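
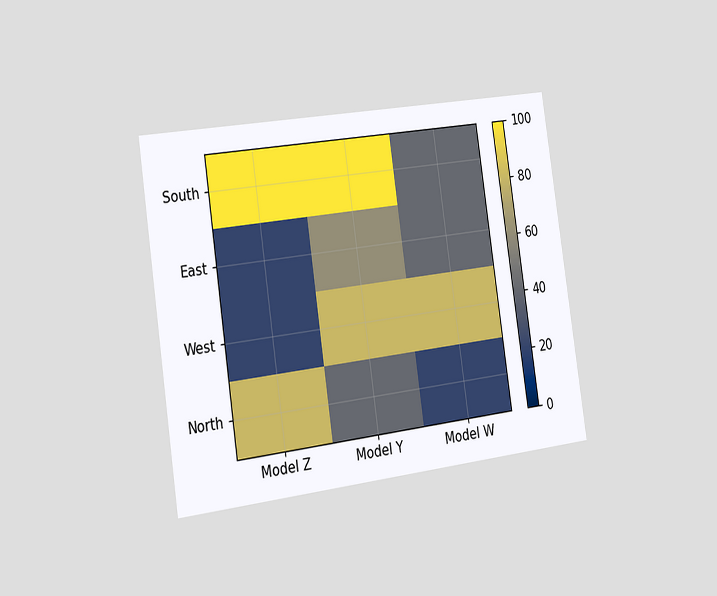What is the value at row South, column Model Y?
100

The chart is tilted about 8° counter-clockwise and viewed slightly from the left. Matching cell (South, Model Y) against the colorbar gives 100.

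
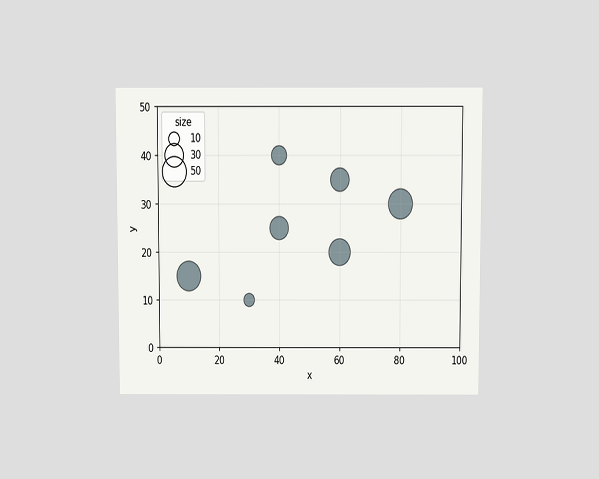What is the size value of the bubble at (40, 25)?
The chart is viewed slightly from above. Matching the bubble at (40, 25) against the size legend gives 30.

30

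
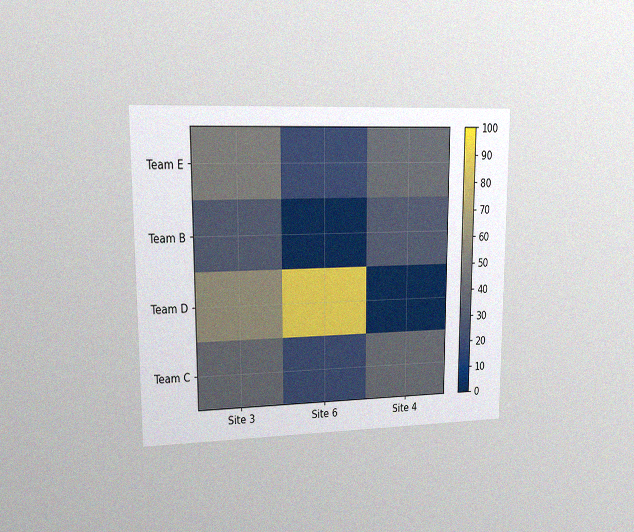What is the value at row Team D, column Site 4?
0

The chart is viewed at a slight angle, with some photo noise. Matching cell (Team D, Site 4) against the colorbar gives 0.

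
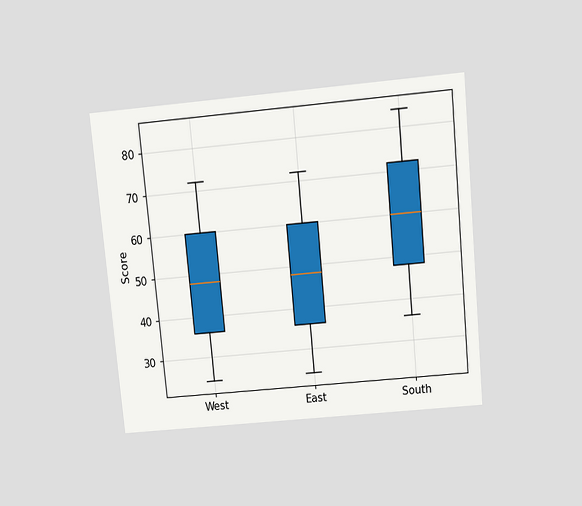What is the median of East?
48

The chart is tilted about 5° counter-clockwise and viewed slightly from above. The median line in the East box sits at 48.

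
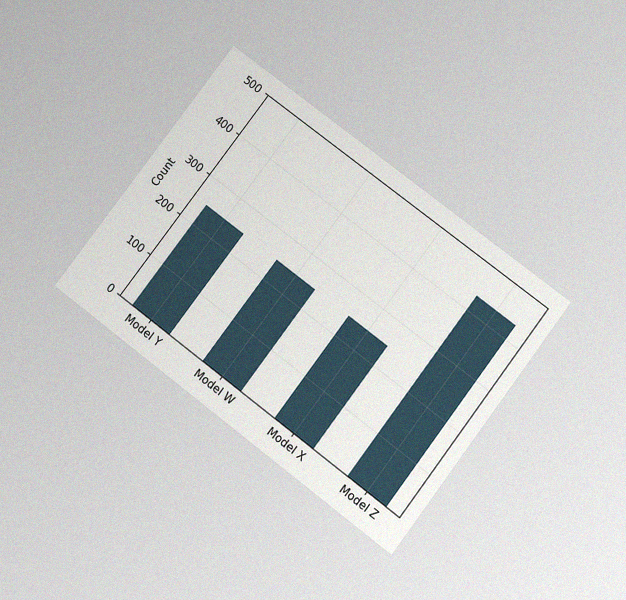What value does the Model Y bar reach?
The chart is tilted about 37° clockwise and viewed slightly from below, with some photo noise. Reading along the chart's y-axis, the Model Y bar reaches 248.

248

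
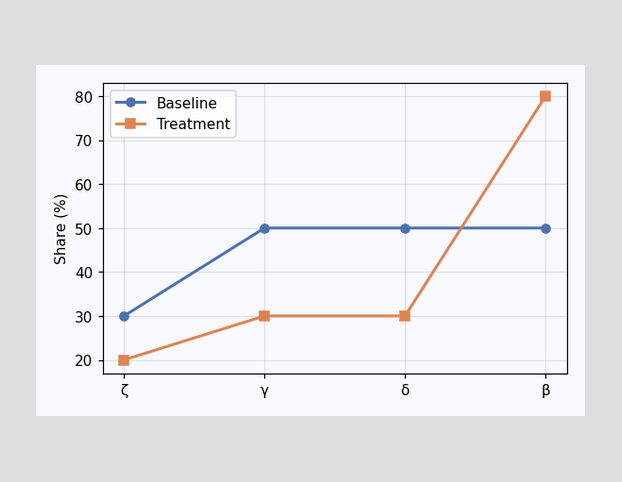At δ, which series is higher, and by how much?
At δ, Baseline sits above the other line by 20%.

Baseline, by 20%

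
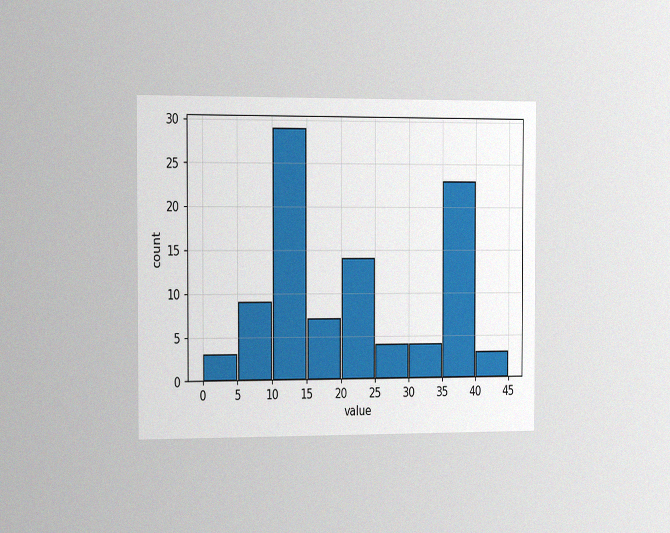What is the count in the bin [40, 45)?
3

The chart is viewed slightly from the left, with some photo noise. The [40, 45) bin has height 3.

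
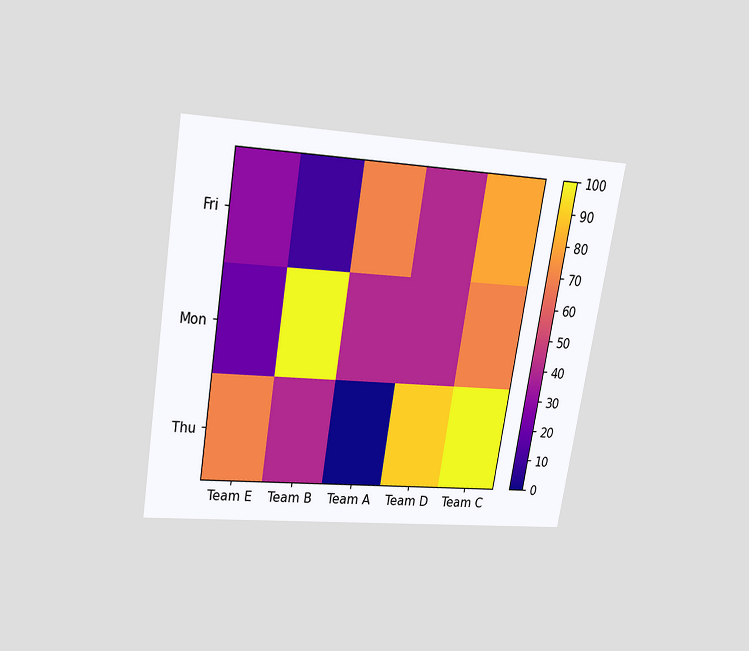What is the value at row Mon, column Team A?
40

The chart is tilted about 9° clockwise and viewed slightly from above. Matching cell (Mon, Team A) against the colorbar gives 40.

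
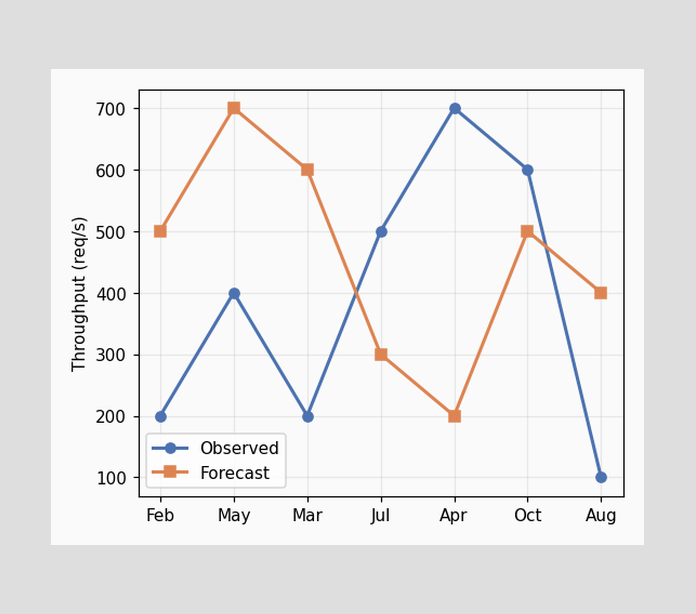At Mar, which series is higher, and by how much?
Forecast, by 400req/s

At Mar, Forecast sits above the other line by 400req/s.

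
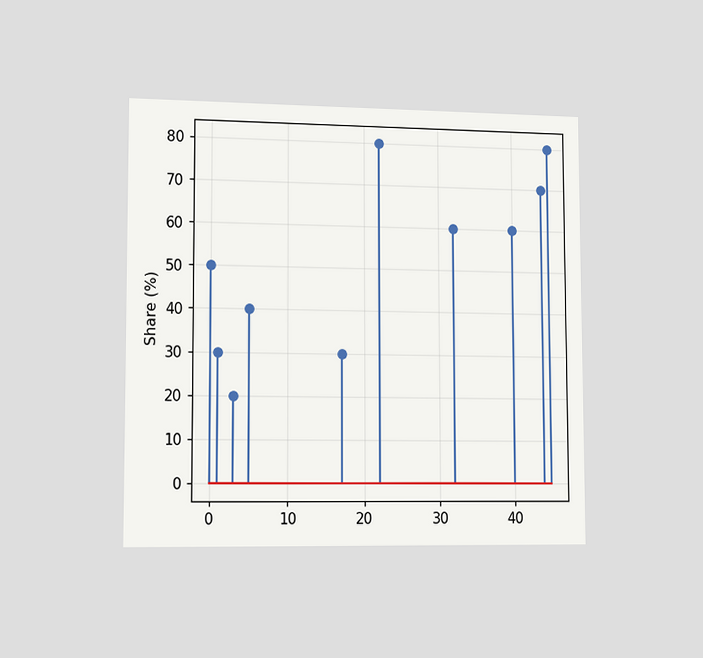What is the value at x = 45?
80%

The chart is viewed slightly from the left. The stem at x=45 reaches 80%.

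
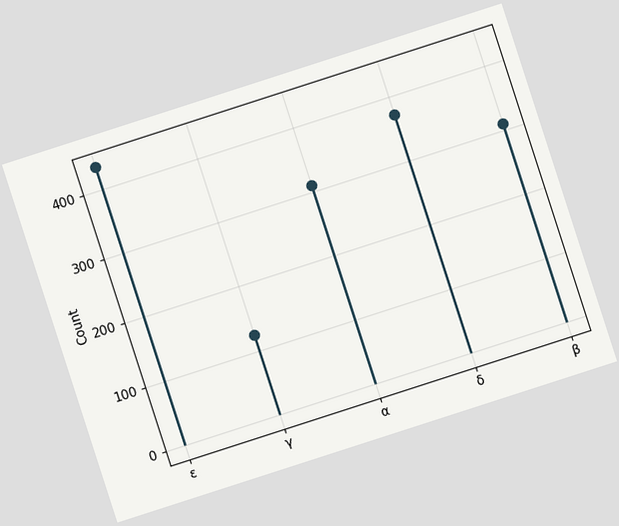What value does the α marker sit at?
310

The chart is tilted about 18° counter-clockwise. The α marker sits at 310.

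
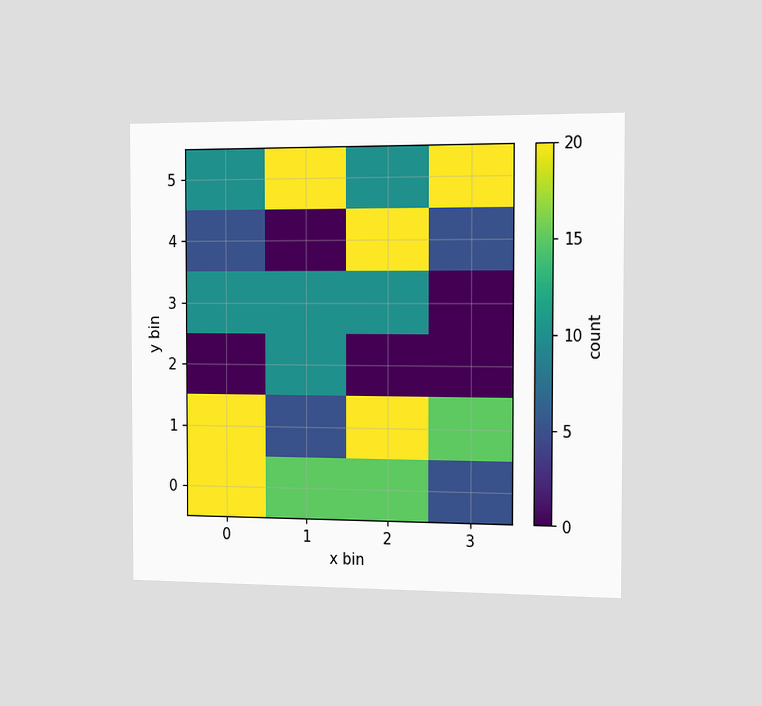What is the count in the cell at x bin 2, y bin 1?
20

The chart is viewed slightly from the right. Matching the cell (2, 1) against the colorbar gives 20.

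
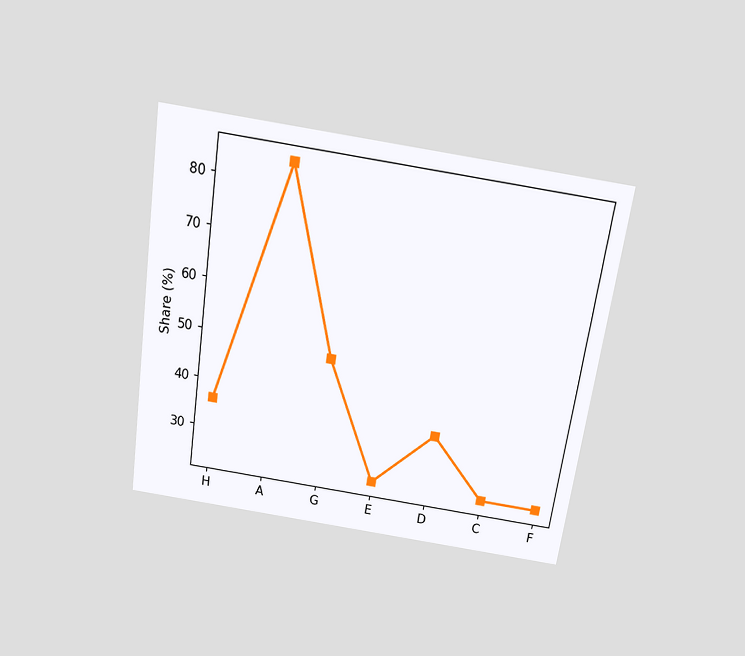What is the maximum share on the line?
84%

The chart is tilted about 8° clockwise and viewed slightly from above. The highest point is at A, and reading across to the y-axis gives 84%.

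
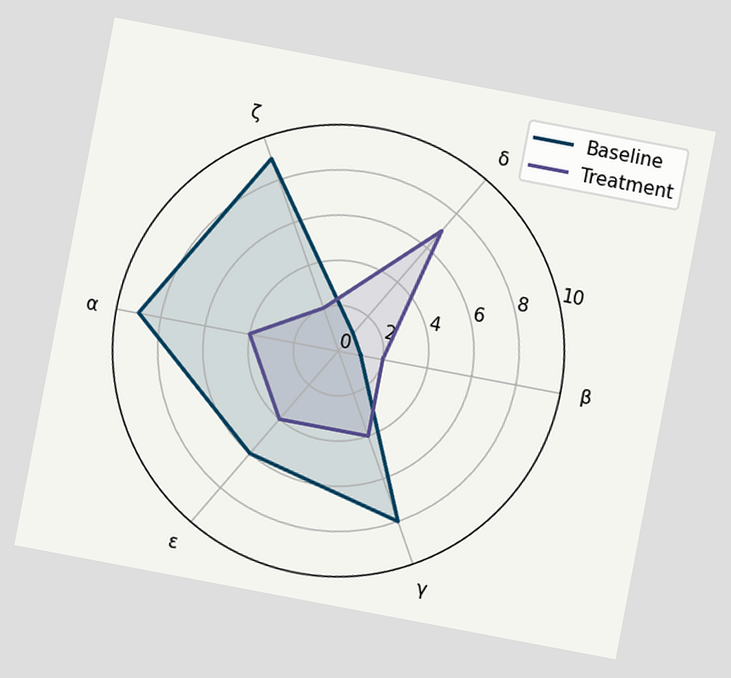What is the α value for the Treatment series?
4

The chart is tilted about 11° clockwise. On the α axis, Treatment reaches 4.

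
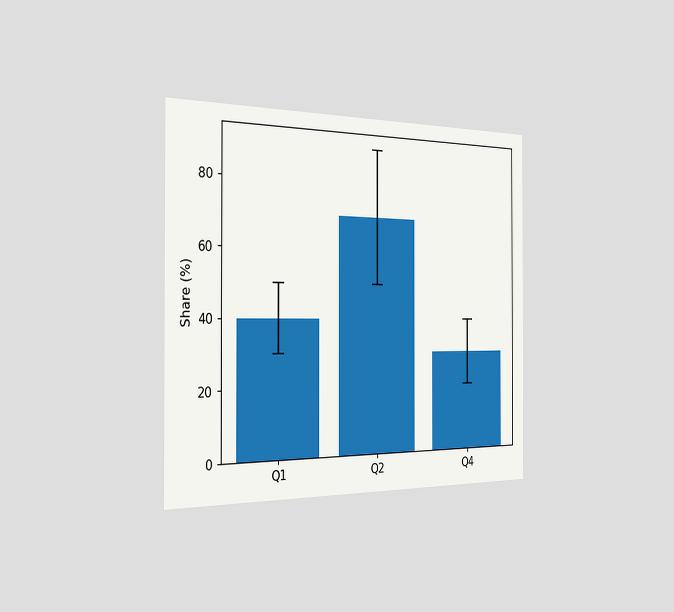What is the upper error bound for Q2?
The chart is viewed slightly from the left. The Q2 bar's upper whisker reaches 90%.

90%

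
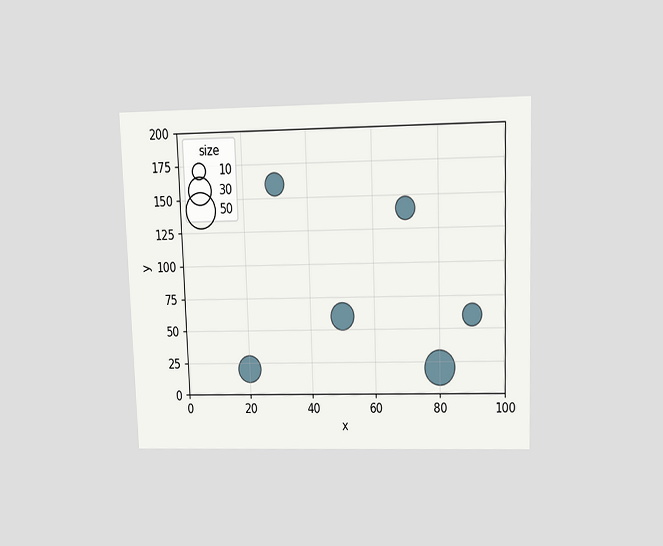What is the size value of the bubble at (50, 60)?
The chart is viewed slightly from above. Matching the bubble at (50, 60) against the size legend gives 30.

30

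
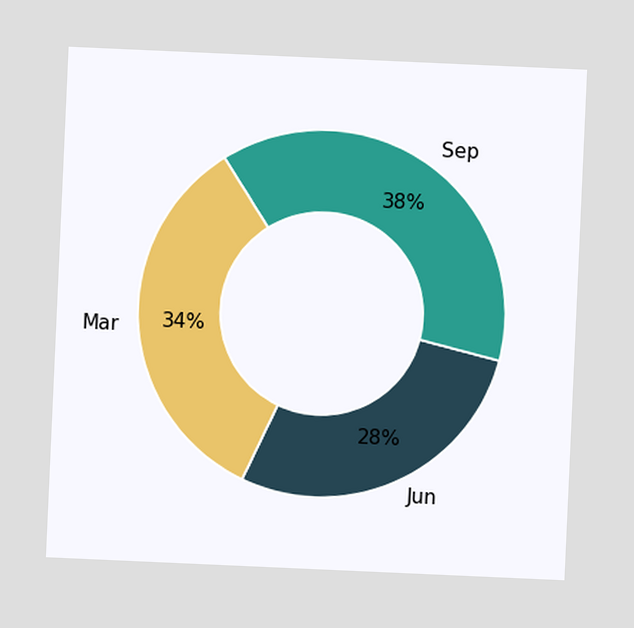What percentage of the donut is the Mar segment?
The chart is tilted about 3° clockwise. The Mar segment takes up 34% of the ring.

34%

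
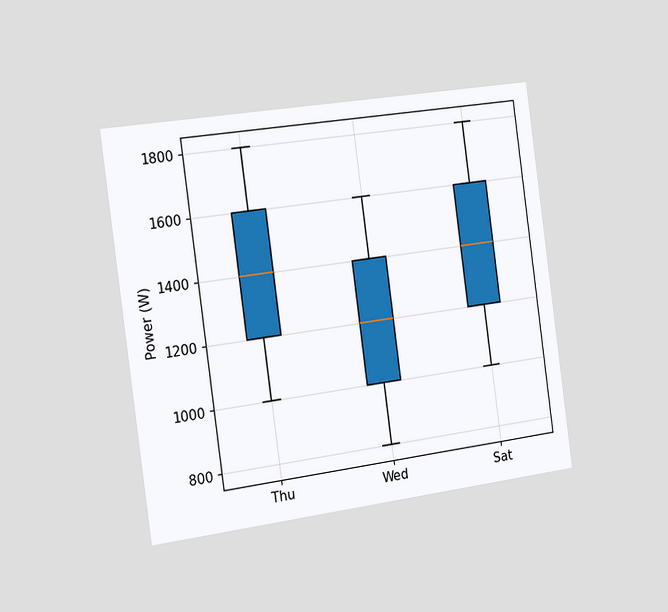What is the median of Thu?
The chart is tilted about 8° counter-clockwise and viewed slightly from the left. The median line in the Thu box sits at 1400W.

1400W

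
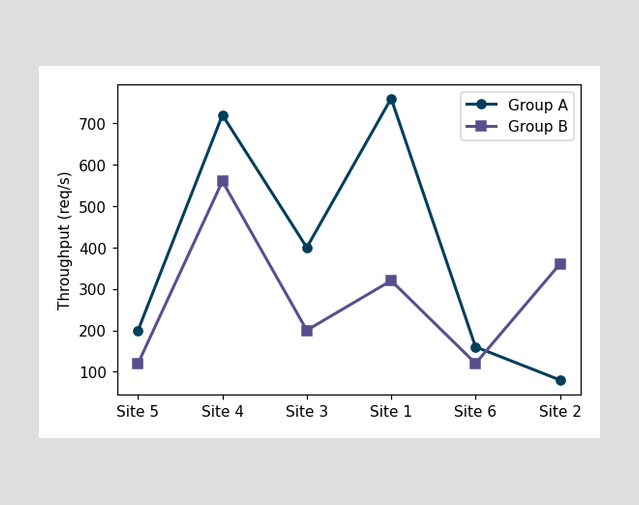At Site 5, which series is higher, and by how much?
At Site 5, Group A sits above the other line by 80req/s.

Group A, by 80req/s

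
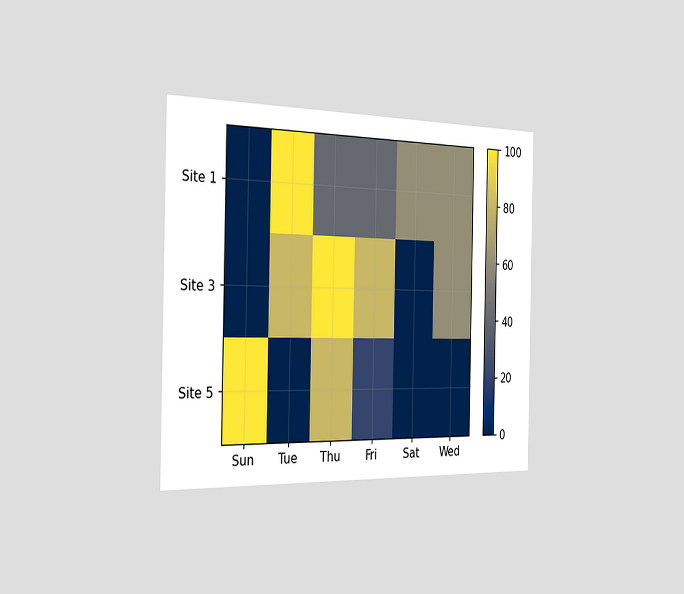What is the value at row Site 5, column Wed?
0

The chart is viewed slightly from the left. Matching cell (Site 5, Wed) against the colorbar gives 0.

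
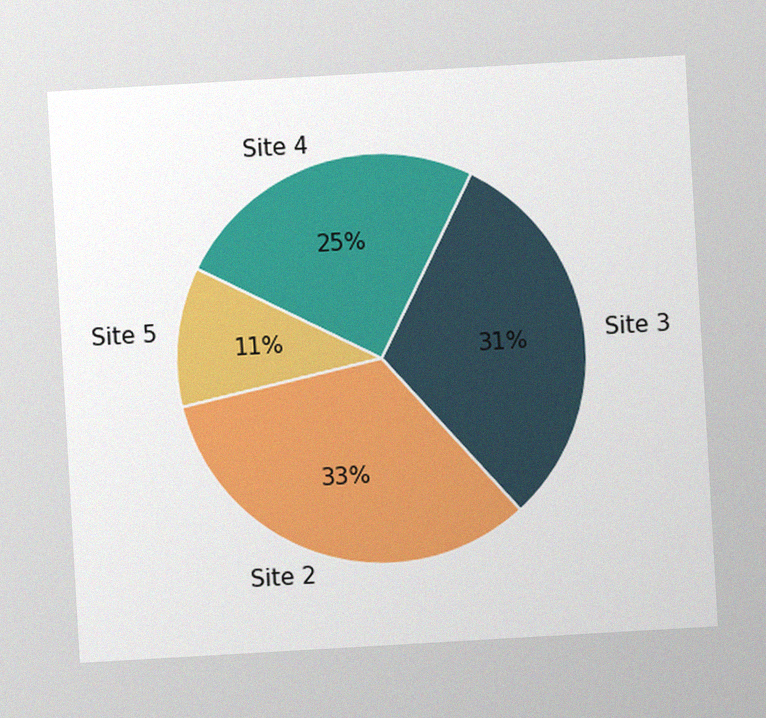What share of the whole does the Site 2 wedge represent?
33%

The chart is tilted about 3° counter-clockwise, with some photo noise. The Site 2 slice takes up 33% of the pie.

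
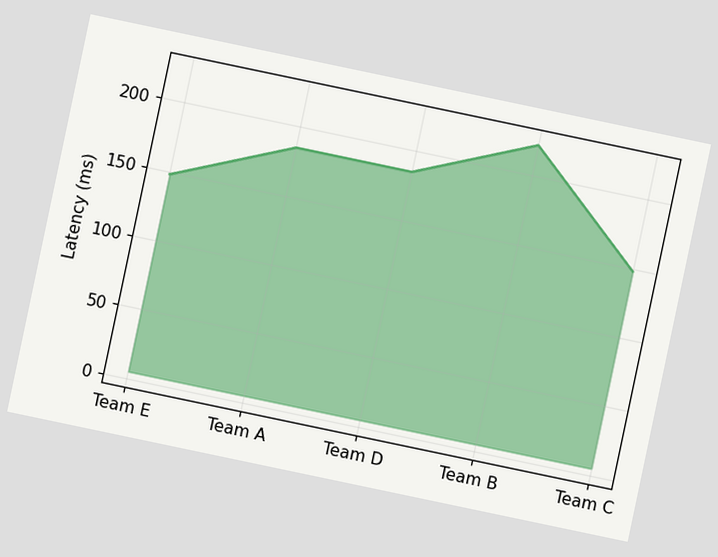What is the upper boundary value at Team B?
222ms

The chart is tilted about 12° clockwise. At Team B the upper boundary is at 222ms.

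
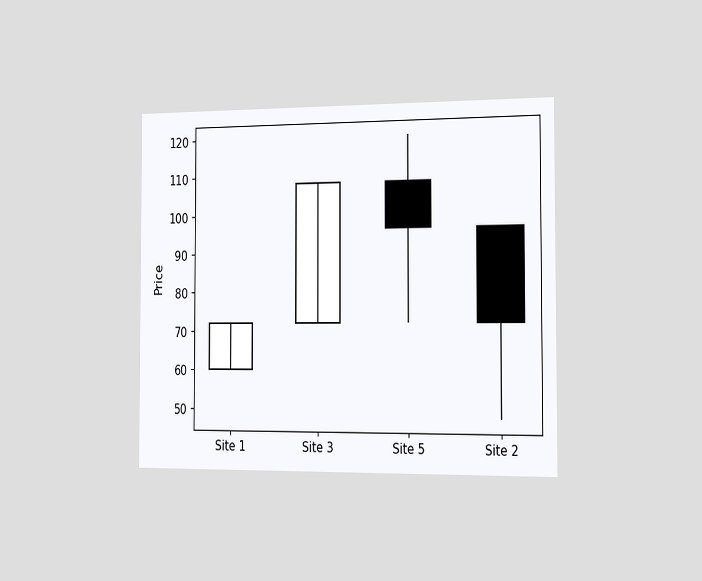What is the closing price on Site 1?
72

The chart is viewed slightly from the right. The Site 1 candle closes at 72.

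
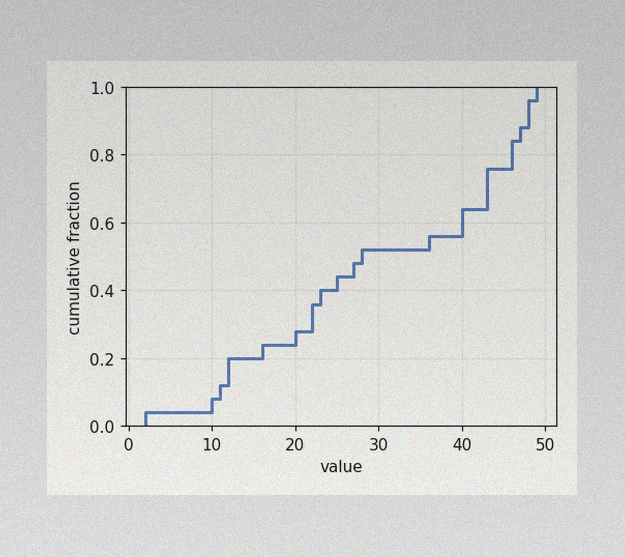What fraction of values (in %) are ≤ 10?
8%

The image has some photo noise and uneven lighting. At x=10 the ECDF step is at 8%.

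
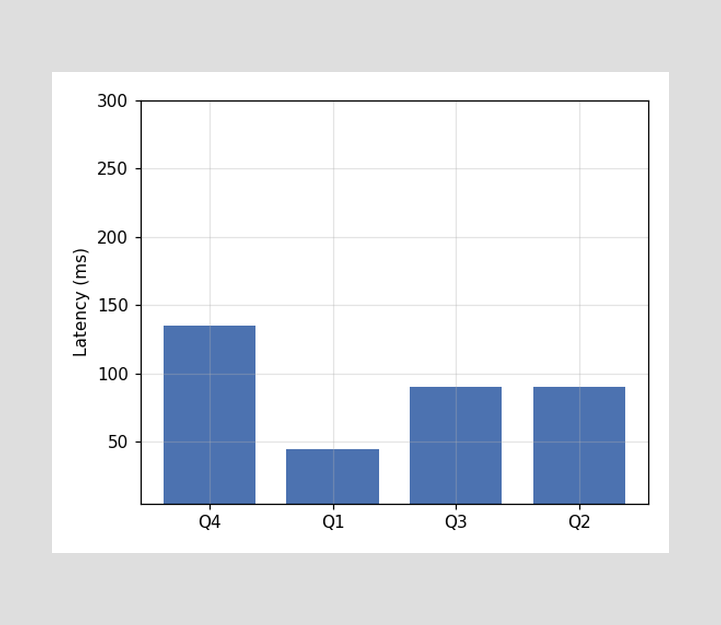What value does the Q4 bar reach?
135ms

Reading along the chart's y-axis, the Q4 bar reaches 135ms.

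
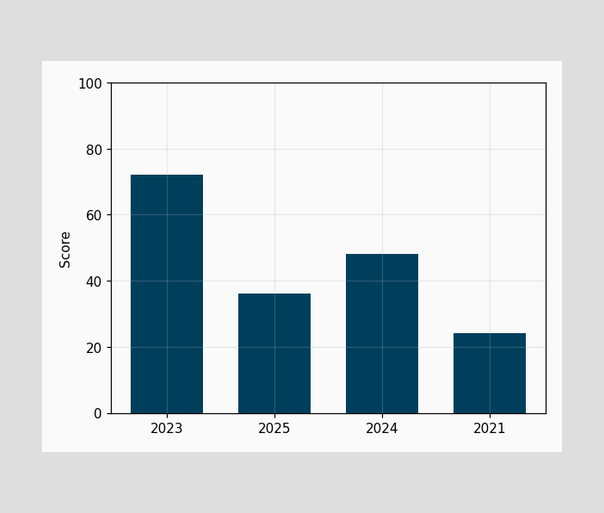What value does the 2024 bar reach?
Reading along the chart's y-axis, the 2024 bar reaches 48.

48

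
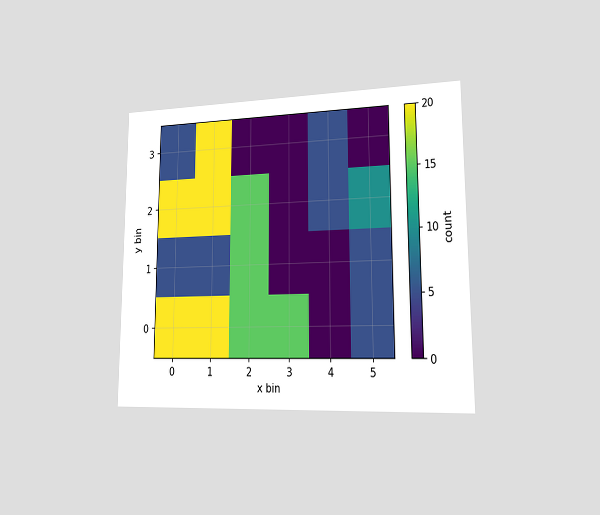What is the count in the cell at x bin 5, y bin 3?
0

The chart is viewed slightly from the right. Matching the cell (5, 3) against the colorbar gives 0.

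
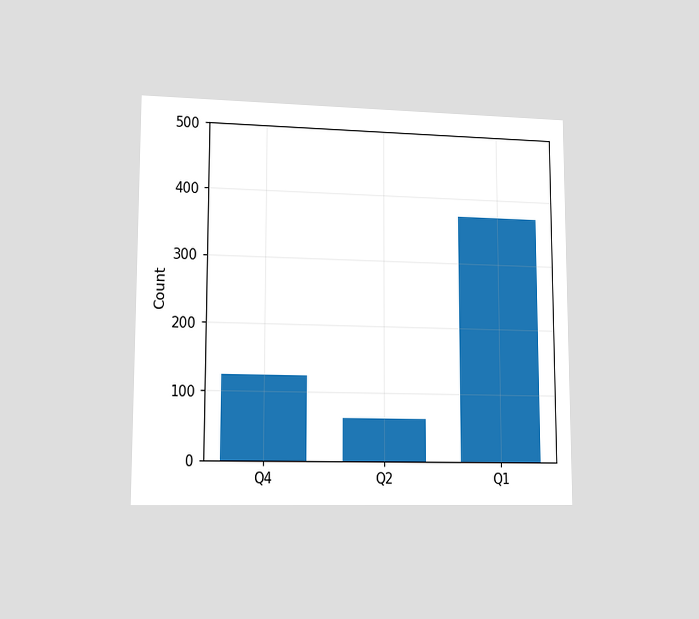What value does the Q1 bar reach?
The chart is viewed at a slight angle. Reading along the chart's y-axis, the Q1 bar reaches 372.

372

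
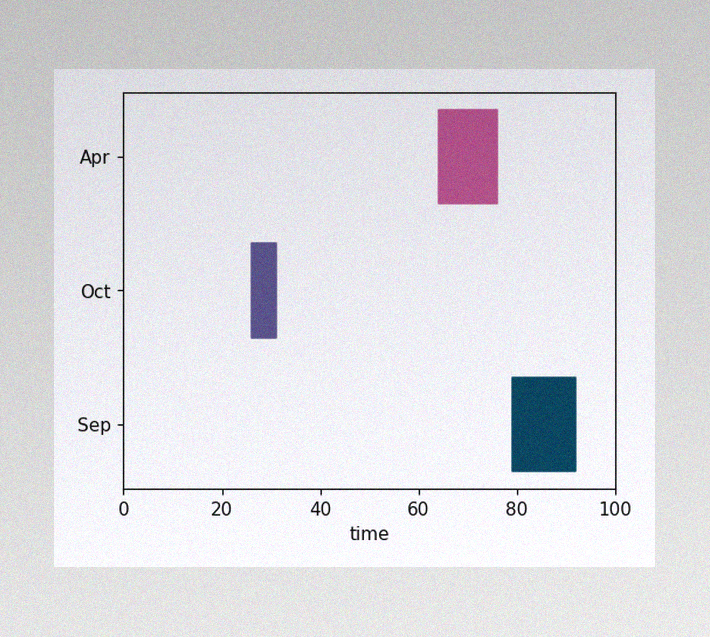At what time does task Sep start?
The image has some photo noise and uneven lighting. The Sep bar begins at t=79.

79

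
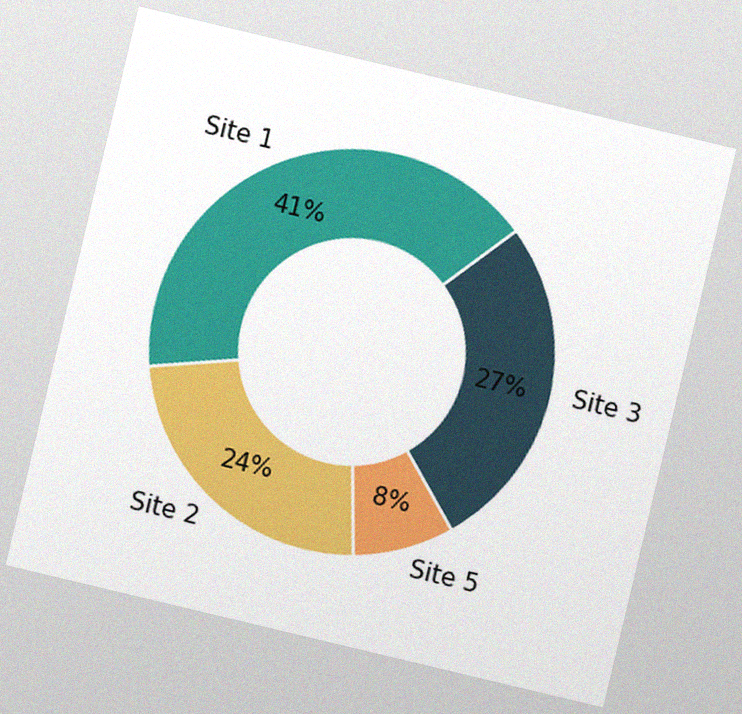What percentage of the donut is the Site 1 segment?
The chart is tilted about 13° clockwise, with some photo noise. The Site 1 segment takes up 41% of the ring.

41%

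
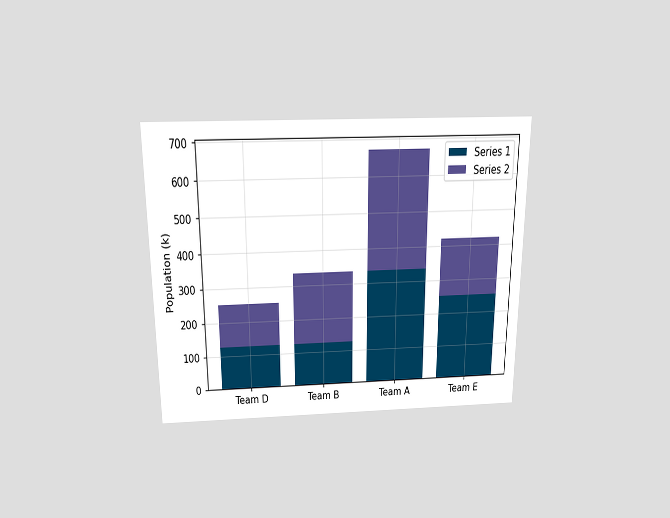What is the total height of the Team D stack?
The chart is viewed slightly from above. The Team D stack's top reaches 252k on the y-axis.

252k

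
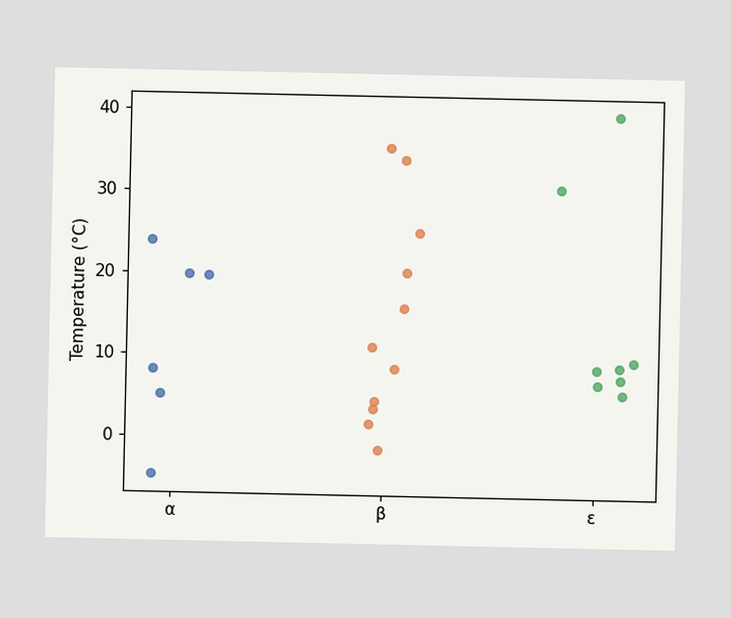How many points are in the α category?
Counting the markers in the α column gives 6.

6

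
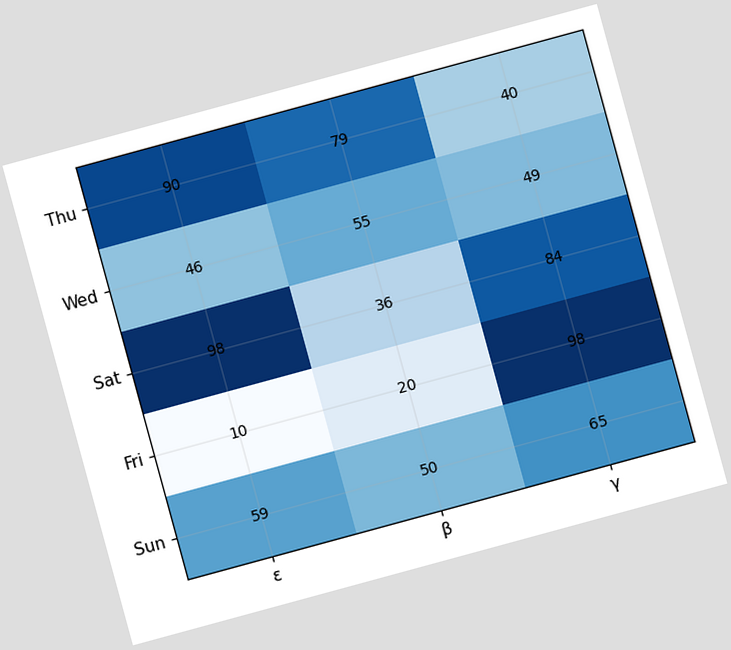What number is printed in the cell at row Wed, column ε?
46

The chart is tilted about 15° counter-clockwise. The (Wed, ε) cell reads 46.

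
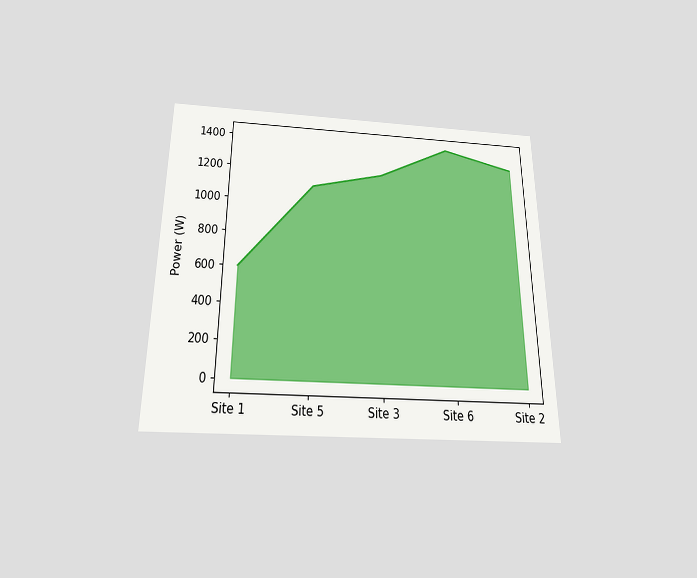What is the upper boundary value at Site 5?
1100W

The chart is viewed slightly from below. At Site 5 the upper boundary is at 1100W.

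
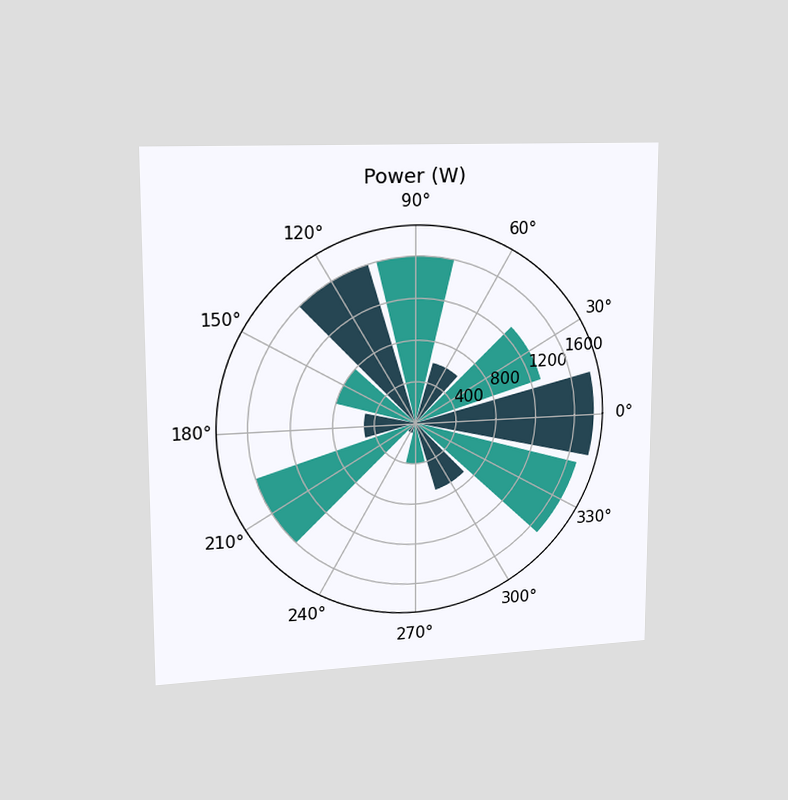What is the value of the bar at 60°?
600W

The chart is viewed slightly from the left. The bar at 60° reaches 600W on the radial axis.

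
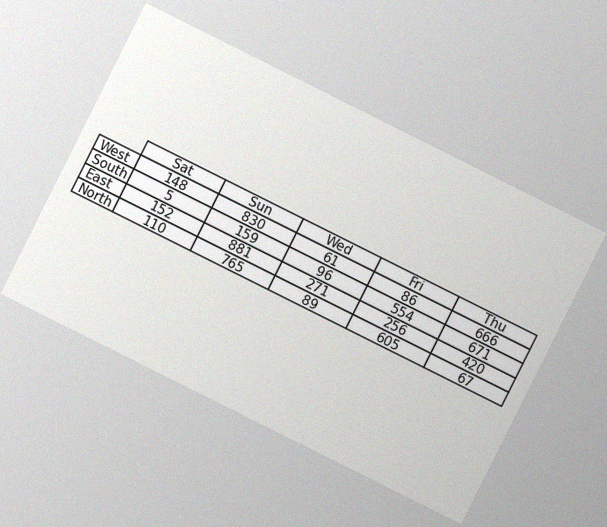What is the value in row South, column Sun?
159

The chart is tilted about 27° clockwise, with some photo noise. The (South, Sun) cell reads 159.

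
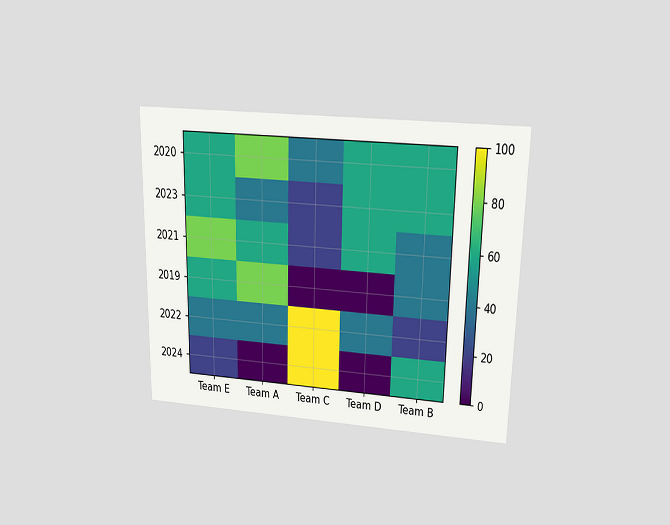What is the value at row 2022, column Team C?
100

The chart is viewed slightly from above. Matching cell (2022, Team C) against the colorbar gives 100.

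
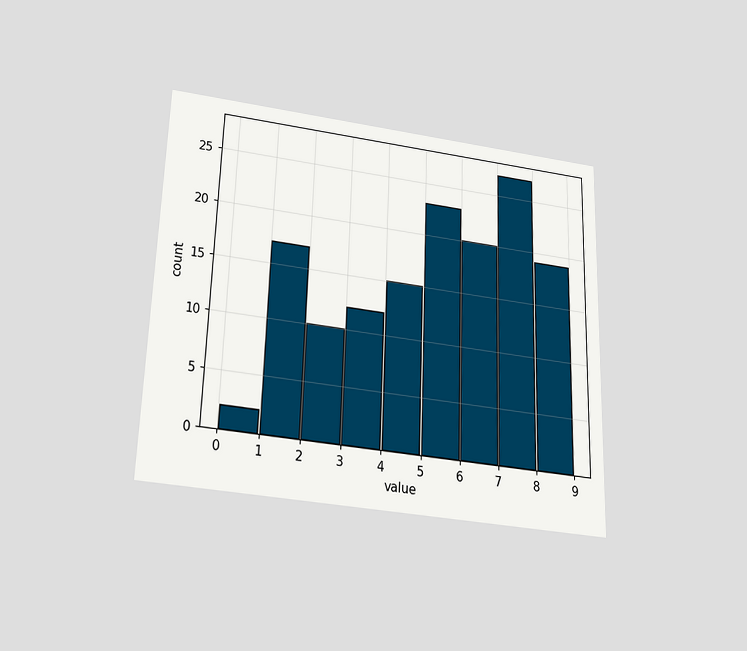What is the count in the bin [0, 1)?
The chart is viewed slightly from below. The [0, 1) bin has height 2.

2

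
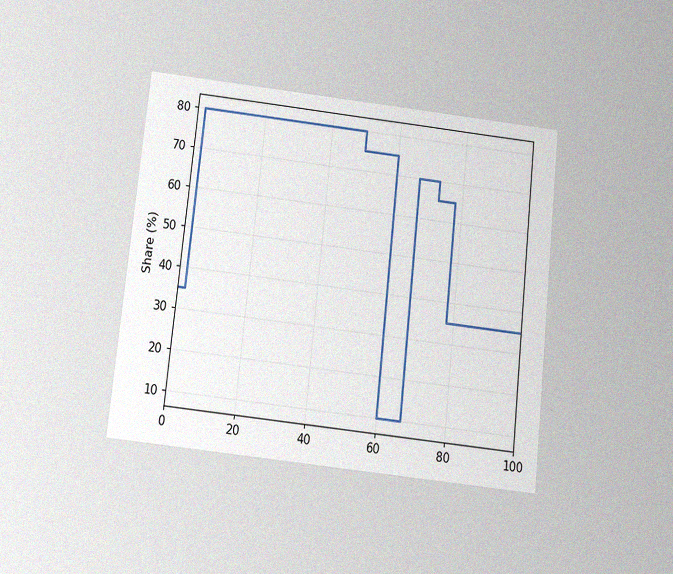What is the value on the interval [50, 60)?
75%

The chart is tilted about 6° clockwise and viewed slightly from below, with some photo noise. On [50, 60) the step sits at 75%.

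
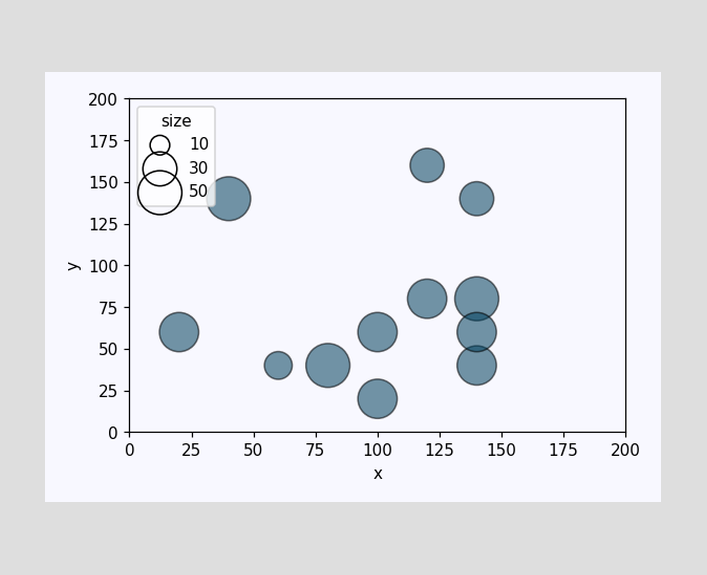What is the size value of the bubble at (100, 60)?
40

Matching the bubble at (100, 60) against the size legend gives 40.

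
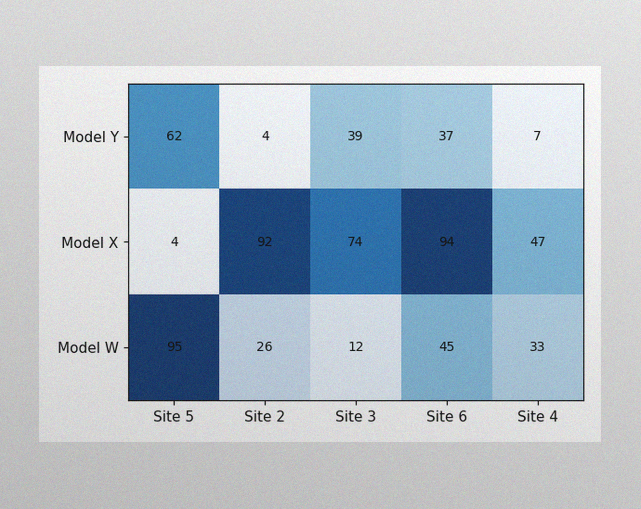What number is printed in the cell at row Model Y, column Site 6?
The image has some photo noise and uneven lighting. The (Model Y, Site 6) cell reads 37.

37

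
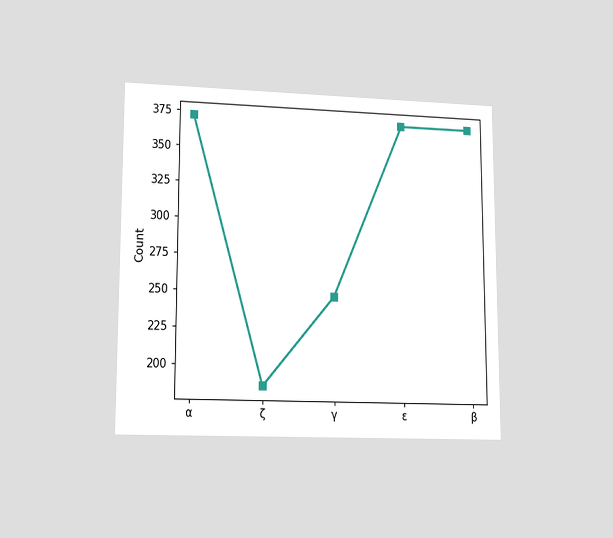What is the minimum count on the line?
186

The chart is viewed at a slight angle. The lowest point is at ζ, and reading across to the y-axis gives 186.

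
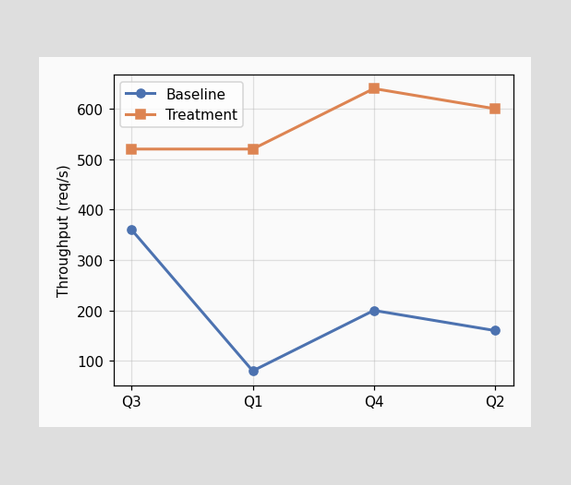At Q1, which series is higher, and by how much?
Treatment, by 440req/s

At Q1, Treatment sits above the other line by 440req/s.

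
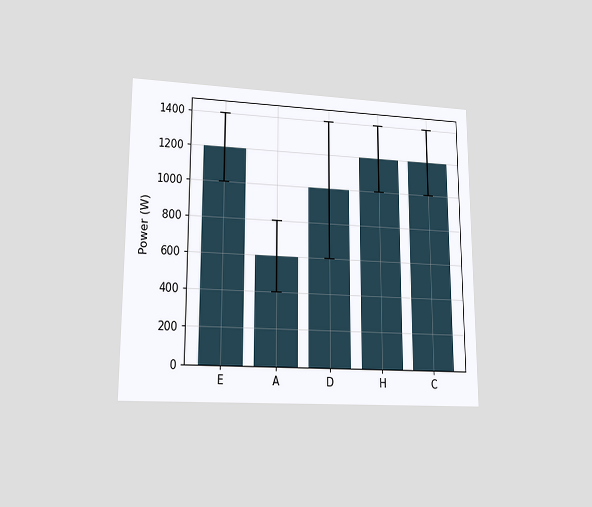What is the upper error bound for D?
1400W

The chart is viewed at a slight angle. The D bar's upper whisker reaches 1400W.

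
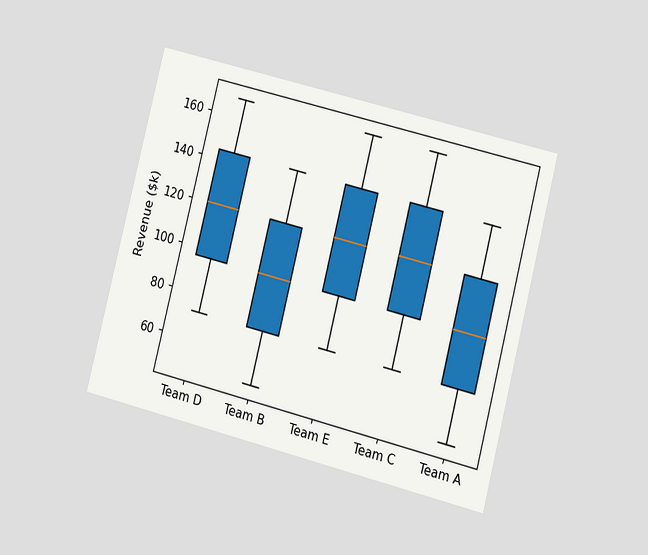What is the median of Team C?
The chart is tilted about 14° clockwise and viewed at a slight angle. The median line in the Team C box sits at $120k.

$120k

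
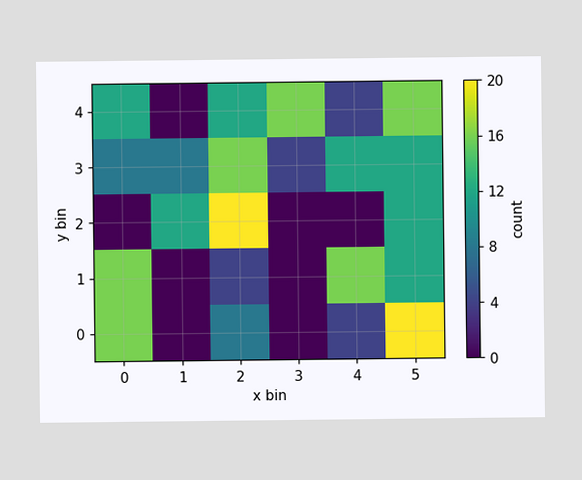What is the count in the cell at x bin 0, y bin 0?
Matching the cell (0, 0) against the colorbar gives 16.

16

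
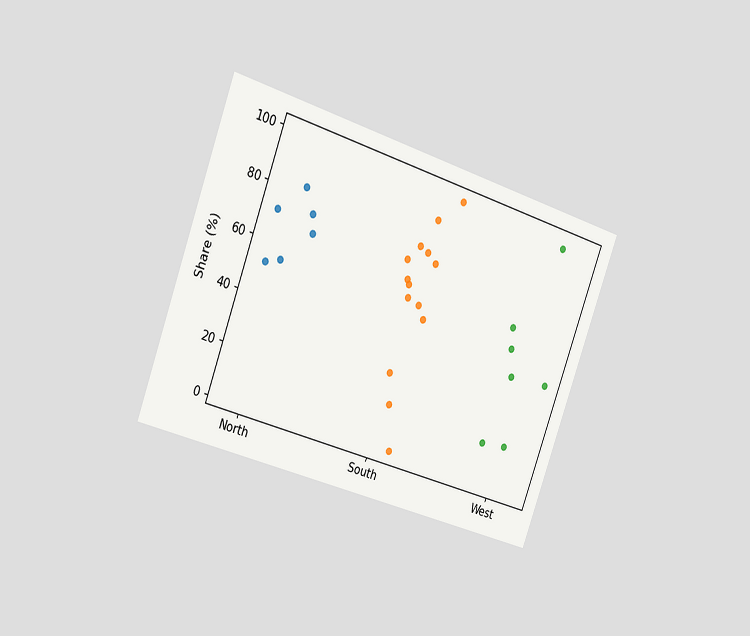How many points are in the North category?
The chart is tilted about 20° clockwise and viewed slightly from the left. Counting the markers in the North column gives 6.

6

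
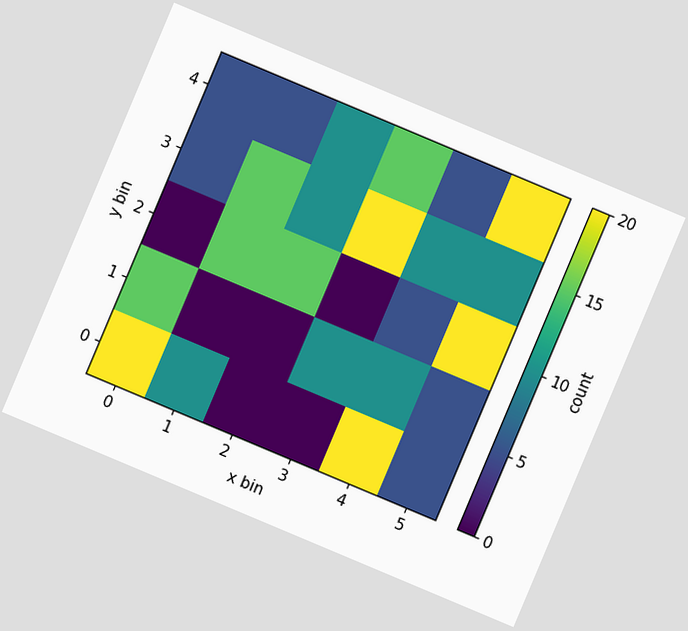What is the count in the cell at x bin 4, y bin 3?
10

The chart is tilted about 23° clockwise. Matching the cell (4, 3) against the colorbar gives 10.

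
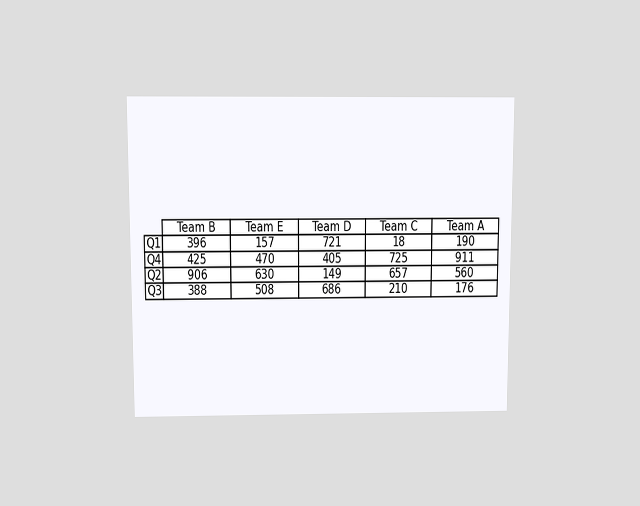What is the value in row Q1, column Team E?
The chart is viewed slightly from above. The (Q1, Team E) cell reads 157.

157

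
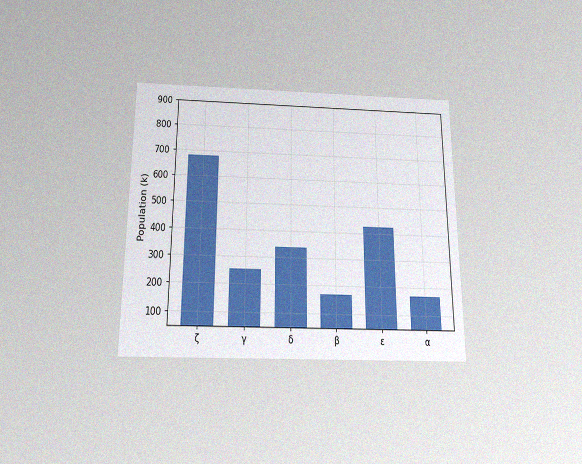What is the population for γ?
The chart is viewed slightly from below, with some photo noise. Reading along the chart's y-axis, the γ bar reaches 255k.

255k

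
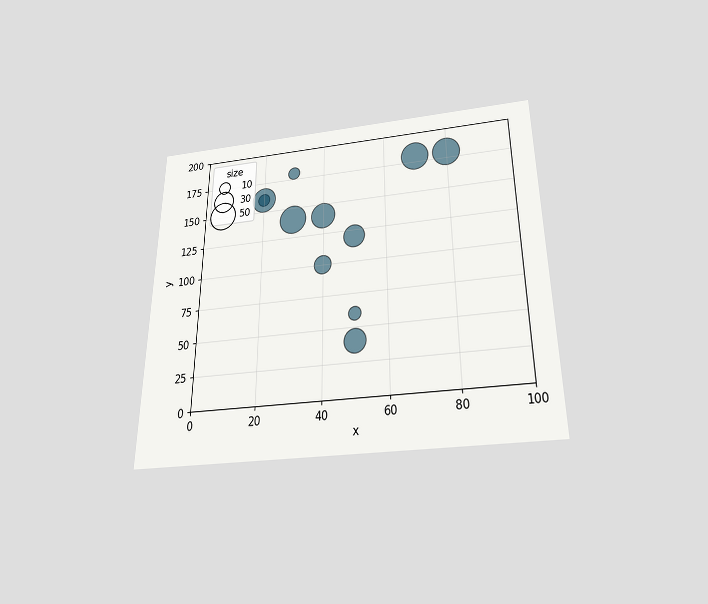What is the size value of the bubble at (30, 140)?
The chart is viewed slightly from below. Matching the bubble at (30, 140) against the size legend gives 50.

50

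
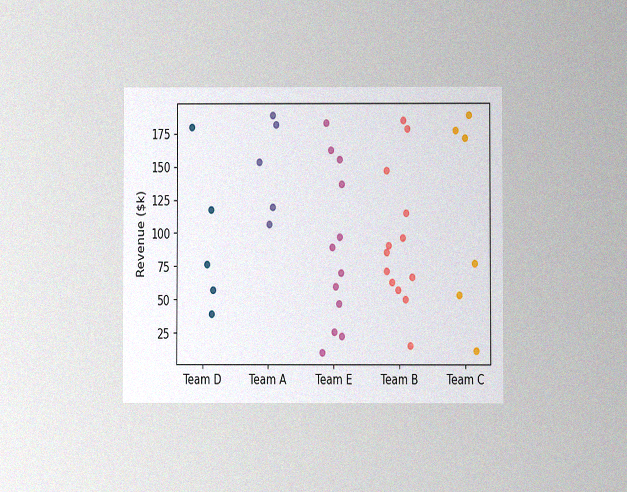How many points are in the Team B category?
13

The chart is viewed at a slight angle, with some photo noise. Counting the markers in the Team B column gives 13.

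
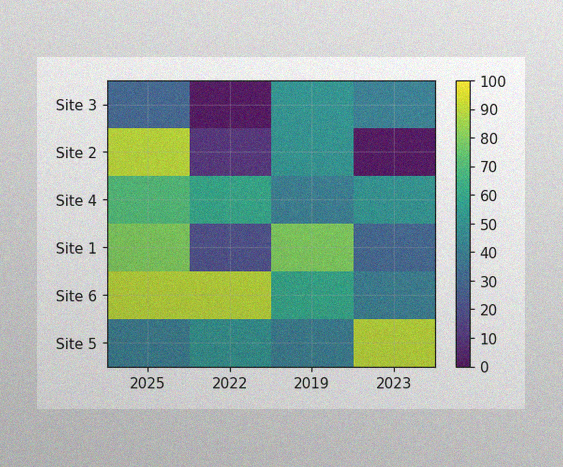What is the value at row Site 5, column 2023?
The image has some photo noise and uneven lighting. Matching cell (Site 5, 2023) against the colorbar gives 90.

90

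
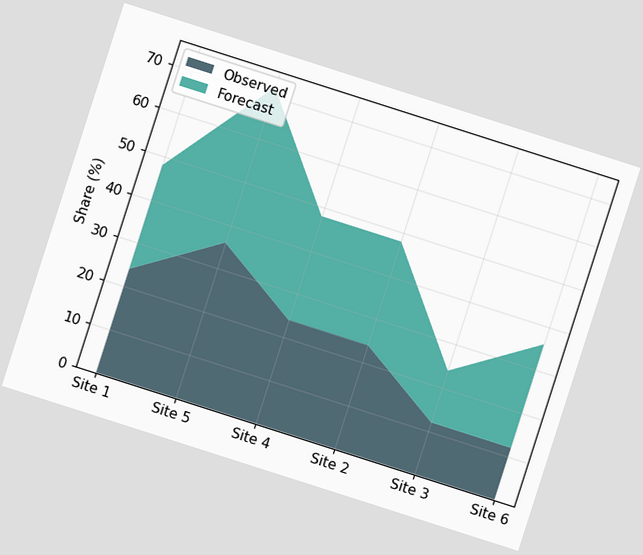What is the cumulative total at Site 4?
The chart is tilted about 18° clockwise. The stacked total at Site 4 reaches 48%.

48%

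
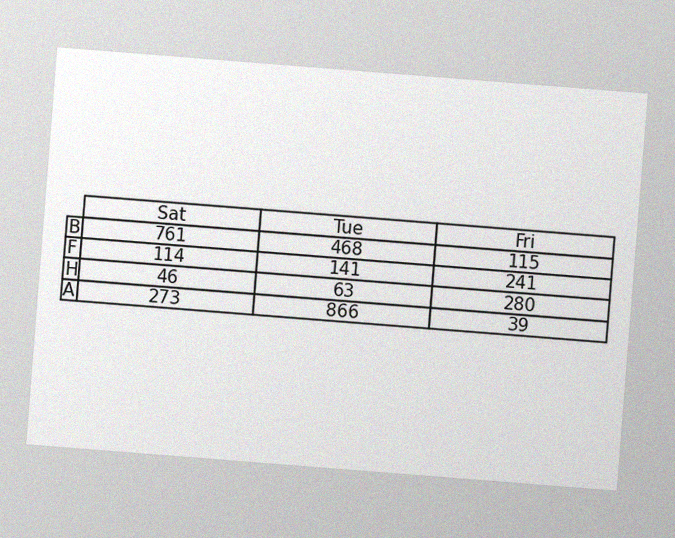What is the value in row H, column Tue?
The chart is tilted about 4° clockwise, with some photo noise. The (H, Tue) cell reads 63.

63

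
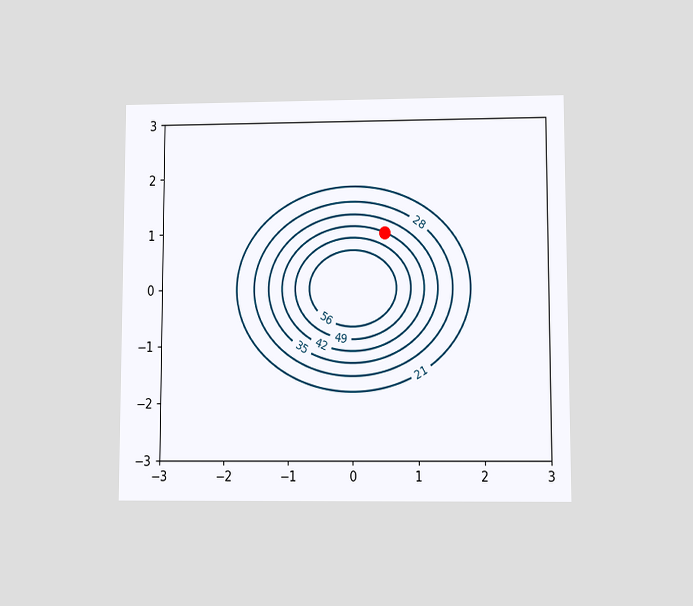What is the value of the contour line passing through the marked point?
42

The chart is viewed at a slight angle. The marked point sits on the contour labelled 42.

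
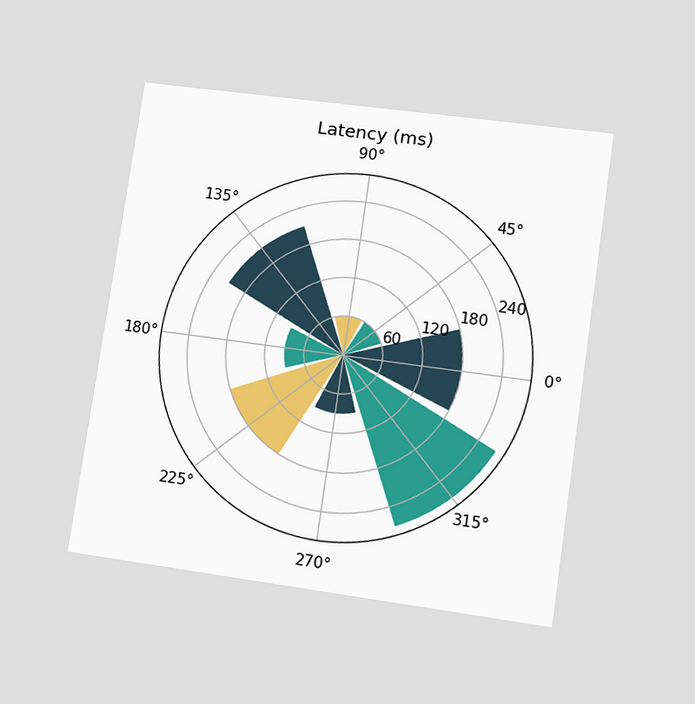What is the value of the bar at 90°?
60ms

The chart is tilted about 8° clockwise and viewed at a slight angle. The bar at 90° reaches 60ms on the radial axis.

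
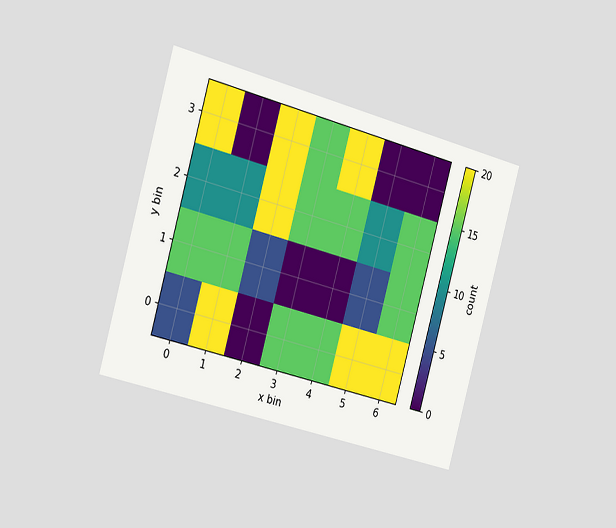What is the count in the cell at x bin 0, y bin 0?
The chart is tilted about 16° clockwise and viewed slightly from the left. Matching the cell (0, 0) against the colorbar gives 5.

5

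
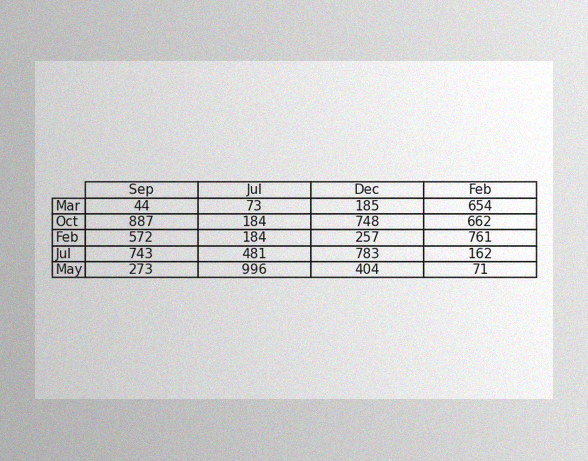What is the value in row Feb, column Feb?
761

The image has some photo noise and uneven lighting. The (Feb, Feb) cell reads 761.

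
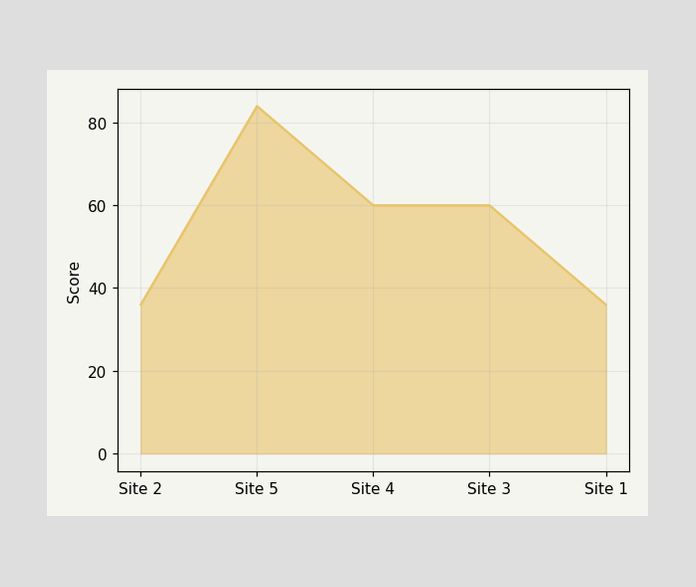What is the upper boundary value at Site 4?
60

At Site 4 the upper boundary is at 60.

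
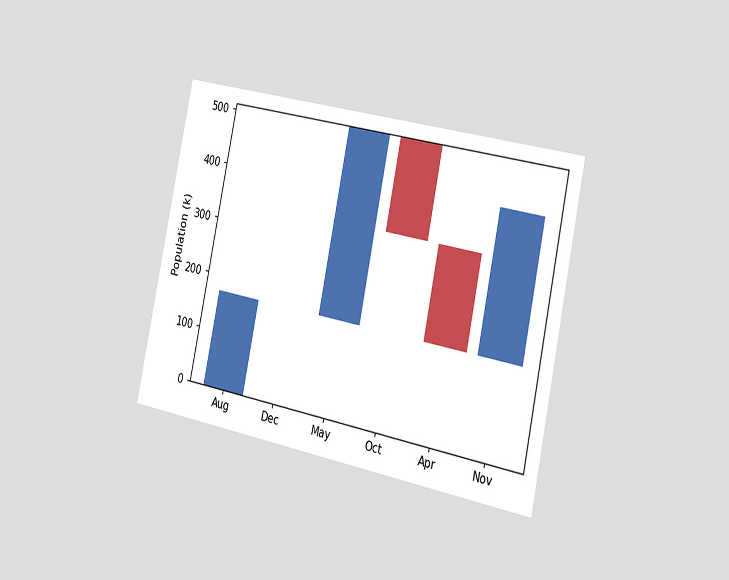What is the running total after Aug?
The chart is tilted about 12° clockwise and viewed slightly from the right. After Aug the running total reaches 170k.

170k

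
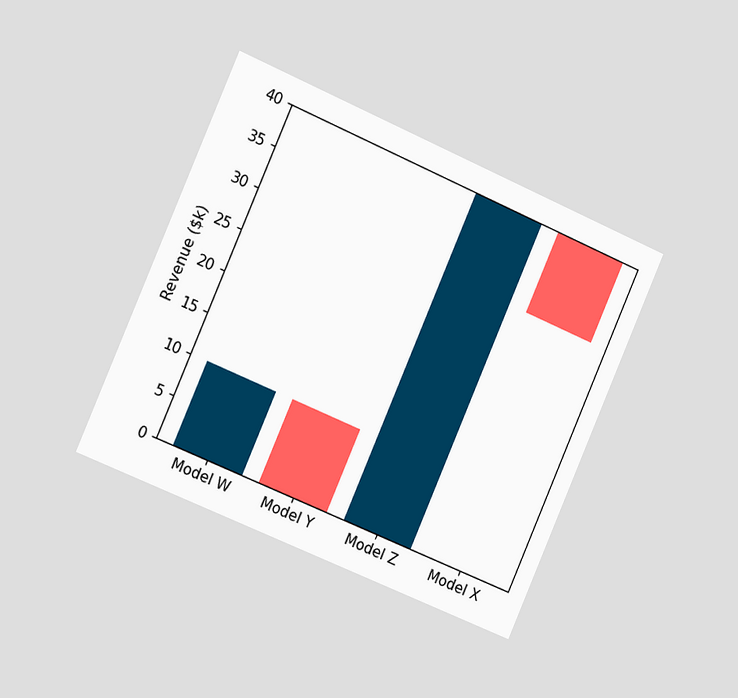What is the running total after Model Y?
$0k

The chart is tilted about 23° clockwise and viewed slightly from the left. After Model Y the running total reaches $0k.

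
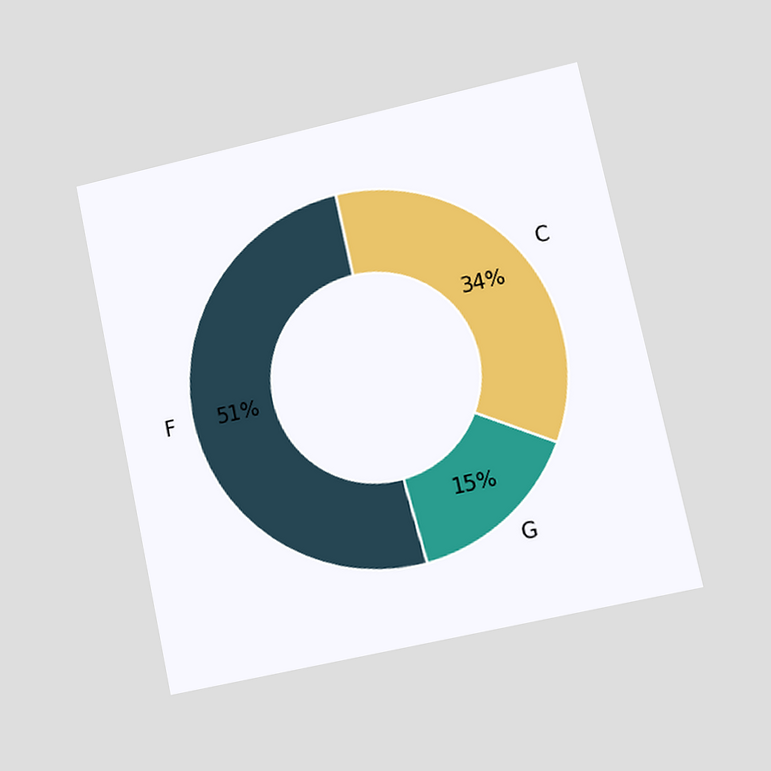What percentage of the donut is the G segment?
The chart is tilted about 12° counter-clockwise and viewed at a slight angle. The G segment takes up 15% of the ring.

15%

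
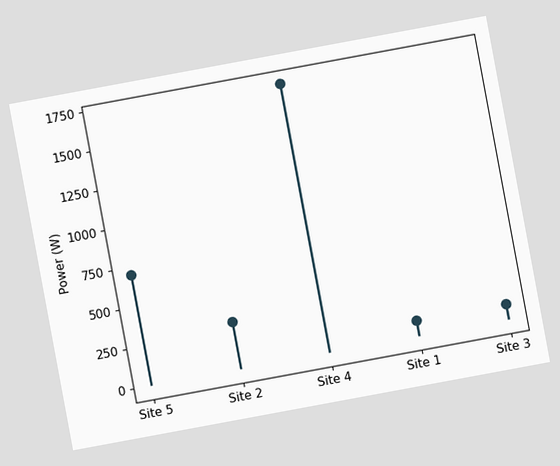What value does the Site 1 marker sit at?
The chart is tilted about 10° counter-clockwise. The Site 1 marker sits at 100W.

100W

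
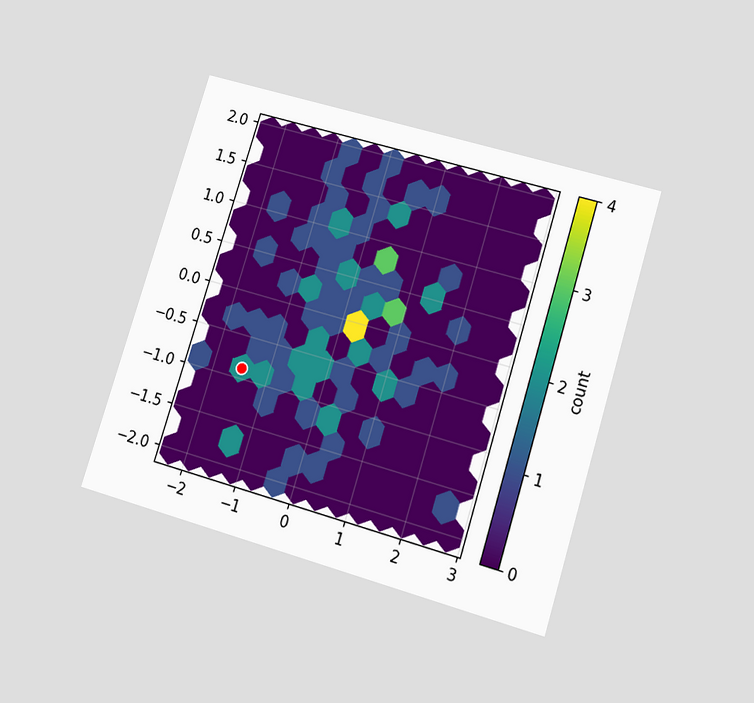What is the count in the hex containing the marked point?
The chart is tilted about 17° clockwise and viewed slightly from below. The marked hex reads 2 on the colorbar.

2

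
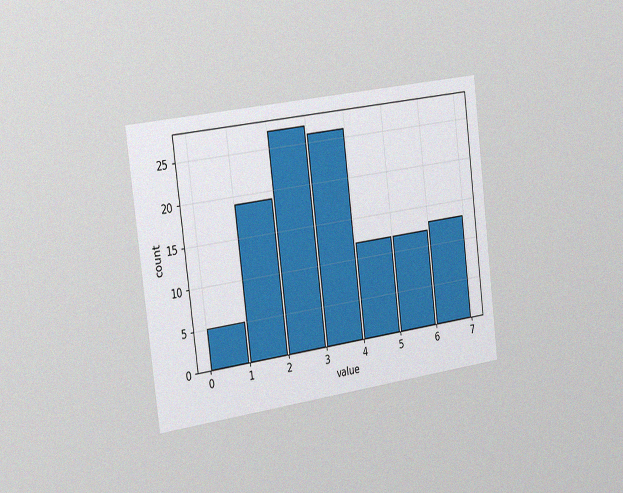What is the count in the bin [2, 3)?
The chart is tilted about 7° counter-clockwise and viewed slightly from the left, with some photo noise. The [2, 3) bin has height 27.

27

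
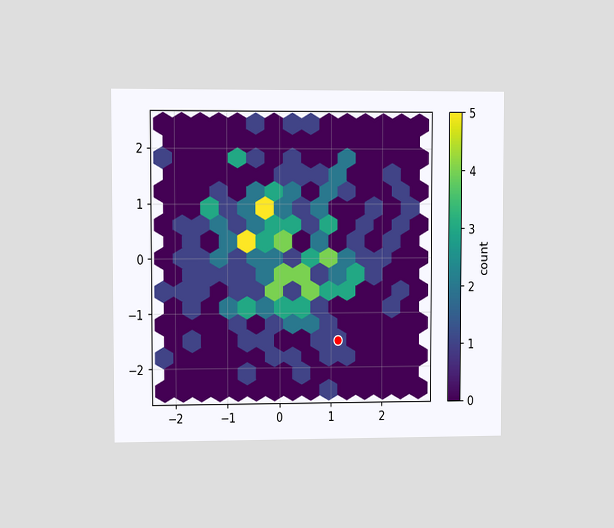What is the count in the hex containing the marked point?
The chart is viewed at a slight angle. The marked hex reads 1 on the colorbar.

1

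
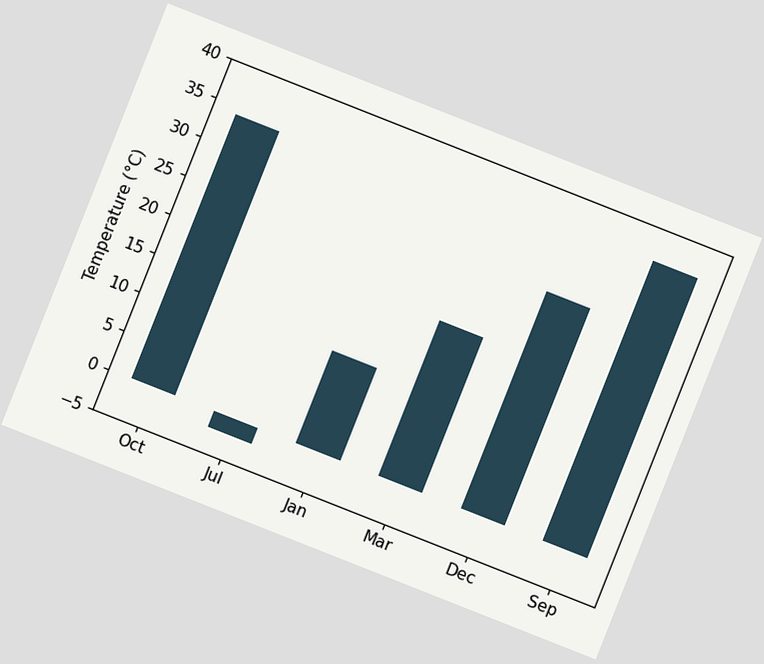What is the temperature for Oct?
34°C

The chart is tilted about 22° clockwise. Reading along the chart's y-axis, the Oct bar reaches 34°C.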